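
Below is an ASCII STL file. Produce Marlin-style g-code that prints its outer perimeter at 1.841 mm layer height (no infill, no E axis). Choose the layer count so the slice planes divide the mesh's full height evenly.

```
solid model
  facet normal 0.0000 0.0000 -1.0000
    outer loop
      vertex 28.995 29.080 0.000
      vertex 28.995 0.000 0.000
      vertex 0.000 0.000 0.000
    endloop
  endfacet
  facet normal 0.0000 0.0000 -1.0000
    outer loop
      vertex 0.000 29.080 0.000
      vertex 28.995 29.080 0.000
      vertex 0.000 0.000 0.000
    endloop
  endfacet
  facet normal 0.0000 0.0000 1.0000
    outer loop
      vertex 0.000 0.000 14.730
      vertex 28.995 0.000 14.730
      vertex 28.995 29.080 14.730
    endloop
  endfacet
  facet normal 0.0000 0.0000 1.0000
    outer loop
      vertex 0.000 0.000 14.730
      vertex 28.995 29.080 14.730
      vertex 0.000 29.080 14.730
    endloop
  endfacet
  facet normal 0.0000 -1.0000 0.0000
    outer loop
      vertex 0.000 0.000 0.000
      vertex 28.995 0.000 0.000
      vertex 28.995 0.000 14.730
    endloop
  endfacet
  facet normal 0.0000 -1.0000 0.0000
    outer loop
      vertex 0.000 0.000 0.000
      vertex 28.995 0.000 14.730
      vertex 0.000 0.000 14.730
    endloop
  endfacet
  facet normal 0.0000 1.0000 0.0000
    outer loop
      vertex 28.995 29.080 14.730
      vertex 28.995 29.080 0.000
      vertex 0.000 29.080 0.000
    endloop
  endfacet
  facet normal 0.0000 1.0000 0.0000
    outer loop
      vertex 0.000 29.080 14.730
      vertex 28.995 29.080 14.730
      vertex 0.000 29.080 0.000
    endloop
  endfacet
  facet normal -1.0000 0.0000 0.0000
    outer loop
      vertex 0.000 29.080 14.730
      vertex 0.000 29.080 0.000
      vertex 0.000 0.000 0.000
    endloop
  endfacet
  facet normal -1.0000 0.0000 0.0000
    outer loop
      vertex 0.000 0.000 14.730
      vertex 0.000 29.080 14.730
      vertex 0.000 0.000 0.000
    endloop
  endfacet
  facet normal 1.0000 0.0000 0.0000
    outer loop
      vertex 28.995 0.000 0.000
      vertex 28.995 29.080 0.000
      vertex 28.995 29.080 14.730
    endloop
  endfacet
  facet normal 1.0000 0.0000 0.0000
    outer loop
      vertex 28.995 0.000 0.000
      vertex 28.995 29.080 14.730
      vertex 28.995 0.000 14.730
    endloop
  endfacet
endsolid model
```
; perimeter-only toolpath
G21 ; units = mm
G90 ; absolute positioning
G28 ; home
; layer 1
G0 Z1.841
G0 X0.000 Y0.000
G1 X28.995 Y0.000
G1 X28.995 Y29.080
G1 X0.000 Y29.080
G1 X0.000 Y0.000
; layer 2
G0 Z3.683
G0 X0.000 Y0.000
G1 X28.995 Y0.000
G1 X28.995 Y29.080
G1 X0.000 Y29.080
G1 X0.000 Y0.000
; layer 3
G0 Z5.524
G0 X0.000 Y0.000
G1 X28.995 Y0.000
G1 X28.995 Y29.080
G1 X0.000 Y29.080
G1 X0.000 Y0.000
; layer 4
G0 Z7.365
G0 X0.000 Y0.000
G1 X28.995 Y0.000
G1 X28.995 Y29.080
G1 X0.000 Y29.080
G1 X0.000 Y0.000
; layer 5
G0 Z9.206
G0 X0.000 Y0.000
G1 X28.995 Y0.000
G1 X28.995 Y29.080
G1 X0.000 Y29.080
G1 X0.000 Y0.000
; layer 6
G0 Z11.047
G0 X0.000 Y0.000
G1 X28.995 Y0.000
G1 X28.995 Y29.080
G1 X0.000 Y29.080
G1 X0.000 Y0.000
; layer 7
G0 Z12.889
G0 X0.000 Y0.000
G1 X28.995 Y0.000
G1 X28.995 Y29.080
G1 X0.000 Y29.080
G1 X0.000 Y0.000
; layer 8
G0 Z14.730
G0 X0.000 Y0.000
G1 X28.995 Y0.000
G1 X28.995 Y29.080
G1 X0.000 Y29.080
G1 X0.000 Y0.000
M2 ; end

The solid is a rectangular box, roughly 29 × 29.1 mm footprint and 14.7 mm tall. Slicing at Δz = 1.841 mm — 8 equal slices spanning the solid's height, so layer i sits at z = i·h/8 — gives 8 non-empty perimeters. Each is a 4-segment closed polygon; G0 lifts to the layer z and rapids to the start vertex, then G1 traces the edges.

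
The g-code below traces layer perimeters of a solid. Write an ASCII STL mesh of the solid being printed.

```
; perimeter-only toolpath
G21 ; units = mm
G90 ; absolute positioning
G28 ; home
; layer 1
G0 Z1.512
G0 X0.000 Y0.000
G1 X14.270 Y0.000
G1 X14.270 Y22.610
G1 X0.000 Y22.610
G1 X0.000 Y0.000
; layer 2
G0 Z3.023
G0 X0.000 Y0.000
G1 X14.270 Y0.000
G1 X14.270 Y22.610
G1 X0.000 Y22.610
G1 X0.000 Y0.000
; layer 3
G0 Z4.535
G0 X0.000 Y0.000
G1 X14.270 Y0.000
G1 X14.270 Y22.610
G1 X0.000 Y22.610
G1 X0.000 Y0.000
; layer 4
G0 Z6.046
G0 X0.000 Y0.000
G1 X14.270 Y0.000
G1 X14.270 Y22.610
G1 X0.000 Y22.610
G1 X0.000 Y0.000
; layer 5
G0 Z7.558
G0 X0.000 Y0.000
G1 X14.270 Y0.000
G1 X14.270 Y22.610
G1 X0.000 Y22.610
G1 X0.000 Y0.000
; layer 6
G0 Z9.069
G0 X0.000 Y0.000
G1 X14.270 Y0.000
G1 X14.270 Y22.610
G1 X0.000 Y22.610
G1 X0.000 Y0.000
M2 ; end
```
solid part
  facet normal 0.0000 0.0000 -1.0000
    outer loop
      vertex 14.270 22.610 0.000
      vertex 14.270 0.000 0.000
      vertex 0.000 0.000 0.000
    endloop
  endfacet
  facet normal 0.0000 0.0000 -1.0000
    outer loop
      vertex 0.000 22.610 0.000
      vertex 14.270 22.610 0.000
      vertex 0.000 0.000 0.000
    endloop
  endfacet
  facet normal 0.0000 0.0000 1.0000
    outer loop
      vertex 0.000 0.000 9.069
      vertex 14.270 0.000 9.069
      vertex 14.270 22.610 9.069
    endloop
  endfacet
  facet normal 0.0000 0.0000 1.0000
    outer loop
      vertex 0.000 0.000 9.069
      vertex 14.270 22.610 9.069
      vertex 0.000 22.610 9.069
    endloop
  endfacet
  facet normal 0.0000 -1.0000 0.0000
    outer loop
      vertex 0.000 0.000 0.000
      vertex 14.270 0.000 0.000
      vertex 14.270 0.000 9.069
    endloop
  endfacet
  facet normal 0.0000 -1.0000 0.0000
    outer loop
      vertex 0.000 0.000 0.000
      vertex 14.270 0.000 9.069
      vertex 0.000 0.000 9.069
    endloop
  endfacet
  facet normal 0.0000 1.0000 0.0000
    outer loop
      vertex 14.270 22.610 9.069
      vertex 14.270 22.610 0.000
      vertex 0.000 22.610 0.000
    endloop
  endfacet
  facet normal 0.0000 1.0000 0.0000
    outer loop
      vertex 0.000 22.610 9.069
      vertex 14.270 22.610 9.069
      vertex 0.000 22.610 0.000
    endloop
  endfacet
  facet normal -1.0000 0.0000 0.0000
    outer loop
      vertex 0.000 22.610 9.069
      vertex 0.000 22.610 0.000
      vertex 0.000 0.000 0.000
    endloop
  endfacet
  facet normal -1.0000 0.0000 0.0000
    outer loop
      vertex 0.000 0.000 9.069
      vertex 0.000 22.610 9.069
      vertex 0.000 0.000 0.000
    endloop
  endfacet
  facet normal 1.0000 0.0000 0.0000
    outer loop
      vertex 14.270 0.000 0.000
      vertex 14.270 22.610 0.000
      vertex 14.270 22.610 9.069
    endloop
  endfacet
  facet normal 1.0000 0.0000 0.0000
    outer loop
      vertex 14.270 0.000 0.000
      vertex 14.270 22.610 9.069
      vertex 14.270 0.000 9.069
    endloop
  endfacet
endsolid part

The G0 Z moves step by Δz≈1.512 mm. Every layer's G1 loop is the same polygon, so the solid is a straight extrusion of it from z=0 to z≈9.07. Closing with flat bottom and top caps and triangulating gives 12 facets — a rectangular box, roughly 14.3 × 22.6 mm footprint and 9.07 mm tall.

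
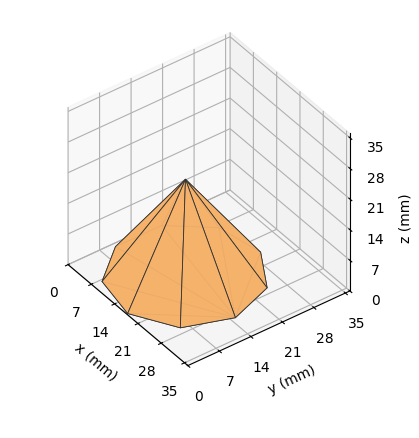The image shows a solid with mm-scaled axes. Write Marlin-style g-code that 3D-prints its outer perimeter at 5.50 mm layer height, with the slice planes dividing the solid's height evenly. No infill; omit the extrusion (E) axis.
Reading the render: the shape is a regular 9-sided pyramid, base circumscribed radius ≈ 15 mm, apex at z ≈ 22 mm (dimensions read to the nearest mm from the axis ticks). For the g-code, the solid's height is divided into equal slices at the stated Δz and each level perimeter traced with G1 moves after a G0 lift.

; perimeter-only toolpath
G21 ; units = mm
G90 ; absolute positioning
G28 ; home
; layer 1
G0 Z5.50
G0 X26.25 Y15.00
G1 X23.62 Y22.23
G1 X16.95 Y26.08
G1 X9.38 Y24.74
G1 X4.42 Y18.85
G1 X4.42 Y11.15
G1 X9.38 Y5.26
G1 X16.95 Y3.92
G1 X23.62 Y7.77
G1 X26.25 Y15.00
; layer 2
G0 Z11.00
G0 X22.50 Y15.00
G1 X20.74 Y19.82
G1 X16.30 Y22.38
G1 X11.25 Y21.49
G1 X7.95 Y17.56
G1 X7.95 Y12.43
G1 X11.25 Y8.50
G1 X16.30 Y7.62
G1 X20.74 Y10.18
G1 X22.50 Y15.00
; layer 3
G0 Z16.50
G0 X18.75 Y15.00
G1 X17.87 Y17.41
G1 X15.65 Y18.69
G1 X13.12 Y18.25
G1 X11.47 Y16.28
G1 X11.47 Y13.72
G1 X13.12 Y11.75
G1 X15.65 Y11.31
G1 X17.87 Y12.59
G1 X18.75 Y15.00
M2 ; end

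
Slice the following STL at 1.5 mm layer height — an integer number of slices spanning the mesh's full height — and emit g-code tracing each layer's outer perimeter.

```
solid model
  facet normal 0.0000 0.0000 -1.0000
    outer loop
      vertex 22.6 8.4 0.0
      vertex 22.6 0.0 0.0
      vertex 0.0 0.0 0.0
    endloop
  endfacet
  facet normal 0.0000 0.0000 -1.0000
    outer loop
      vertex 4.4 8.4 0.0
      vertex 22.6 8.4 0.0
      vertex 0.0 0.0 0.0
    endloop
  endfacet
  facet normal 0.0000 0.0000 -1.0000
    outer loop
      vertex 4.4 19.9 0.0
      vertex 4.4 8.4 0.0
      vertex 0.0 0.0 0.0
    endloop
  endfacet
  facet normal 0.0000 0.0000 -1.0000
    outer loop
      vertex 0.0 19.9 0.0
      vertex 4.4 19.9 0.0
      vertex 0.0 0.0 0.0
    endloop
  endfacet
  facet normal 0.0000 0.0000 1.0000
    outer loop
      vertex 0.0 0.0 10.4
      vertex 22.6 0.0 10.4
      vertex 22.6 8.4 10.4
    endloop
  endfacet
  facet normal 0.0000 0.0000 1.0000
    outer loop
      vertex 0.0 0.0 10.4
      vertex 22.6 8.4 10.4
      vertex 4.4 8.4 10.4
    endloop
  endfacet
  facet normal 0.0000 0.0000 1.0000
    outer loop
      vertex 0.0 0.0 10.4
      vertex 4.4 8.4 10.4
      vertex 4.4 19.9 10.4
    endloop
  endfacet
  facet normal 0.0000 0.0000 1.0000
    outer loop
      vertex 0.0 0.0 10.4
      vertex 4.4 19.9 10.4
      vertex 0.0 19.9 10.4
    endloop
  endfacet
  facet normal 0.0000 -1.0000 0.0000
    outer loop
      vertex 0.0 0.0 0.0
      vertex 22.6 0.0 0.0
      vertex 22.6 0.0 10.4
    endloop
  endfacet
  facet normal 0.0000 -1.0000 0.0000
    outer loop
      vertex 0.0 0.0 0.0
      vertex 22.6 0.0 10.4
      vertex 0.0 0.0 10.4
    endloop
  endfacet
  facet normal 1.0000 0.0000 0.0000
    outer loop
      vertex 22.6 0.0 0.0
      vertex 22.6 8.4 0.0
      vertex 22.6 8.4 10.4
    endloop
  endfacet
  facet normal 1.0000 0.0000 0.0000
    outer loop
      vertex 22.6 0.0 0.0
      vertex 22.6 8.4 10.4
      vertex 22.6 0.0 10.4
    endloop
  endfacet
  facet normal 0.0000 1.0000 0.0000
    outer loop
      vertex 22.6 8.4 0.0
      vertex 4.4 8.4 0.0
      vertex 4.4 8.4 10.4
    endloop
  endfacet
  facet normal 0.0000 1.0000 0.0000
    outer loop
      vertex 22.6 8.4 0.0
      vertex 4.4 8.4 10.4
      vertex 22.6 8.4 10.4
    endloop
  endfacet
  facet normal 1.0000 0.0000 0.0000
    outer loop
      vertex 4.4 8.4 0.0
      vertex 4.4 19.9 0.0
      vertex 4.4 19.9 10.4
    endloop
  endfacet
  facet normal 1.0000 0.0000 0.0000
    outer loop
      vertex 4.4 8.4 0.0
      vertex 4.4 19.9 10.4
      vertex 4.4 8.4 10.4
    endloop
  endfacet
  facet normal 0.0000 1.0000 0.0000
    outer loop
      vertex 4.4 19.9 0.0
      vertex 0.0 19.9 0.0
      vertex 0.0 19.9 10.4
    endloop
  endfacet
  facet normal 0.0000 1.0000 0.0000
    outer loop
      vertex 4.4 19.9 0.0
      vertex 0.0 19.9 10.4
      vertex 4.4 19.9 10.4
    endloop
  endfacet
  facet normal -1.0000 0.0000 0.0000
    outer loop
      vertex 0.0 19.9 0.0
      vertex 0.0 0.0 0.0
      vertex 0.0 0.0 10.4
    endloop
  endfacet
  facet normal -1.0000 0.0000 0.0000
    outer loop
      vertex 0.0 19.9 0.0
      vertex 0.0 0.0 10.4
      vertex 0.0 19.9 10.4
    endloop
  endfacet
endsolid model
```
; perimeter-only toolpath
G21 ; units = mm
G90 ; absolute positioning
G28 ; home
; layer 1
G0 Z1.5
G0 X0.0 Y0.0
G1 X22.6 Y0.0
G1 X22.6 Y8.4
G1 X4.4 Y8.4
G1 X4.4 Y19.9
G1 X0.0 Y19.9
G1 X0.0 Y0.0
; layer 2
G0 Z3.0
G0 X0.0 Y0.0
G1 X22.6 Y0.0
G1 X22.6 Y8.4
G1 X4.4 Y8.4
G1 X4.4 Y19.9
G1 X0.0 Y19.9
G1 X0.0 Y0.0
; layer 3
G0 Z4.5
G0 X0.0 Y0.0
G1 X22.6 Y0.0
G1 X22.6 Y8.4
G1 X4.4 Y8.4
G1 X4.4 Y19.9
G1 X0.0 Y19.9
G1 X0.0 Y0.0
; layer 4
G0 Z5.9
G0 X0.0 Y0.0
G1 X22.6 Y0.0
G1 X22.6 Y8.4
G1 X4.4 Y8.4
G1 X4.4 Y19.9
G1 X0.0 Y19.9
G1 X0.0 Y0.0
; layer 5
G0 Z7.4
G0 X0.0 Y0.0
G1 X22.6 Y0.0
G1 X22.6 Y8.4
G1 X4.4 Y8.4
G1 X4.4 Y19.9
G1 X0.0 Y19.9
G1 X0.0 Y0.0
; layer 6
G0 Z8.9
G0 X0.0 Y0.0
G1 X22.6 Y0.0
G1 X22.6 Y8.4
G1 X4.4 Y8.4
G1 X4.4 Y19.9
G1 X0.0 Y19.9
G1 X0.0 Y0.0
; layer 7
G0 Z10.4
G0 X0.0 Y0.0
G1 X22.6 Y0.0
G1 X22.6 Y8.4
G1 X4.4 Y8.4
G1 X4.4 Y19.9
G1 X0.0 Y19.9
G1 X0.0 Y0.0
M2 ; end

The solid is an L-shaped prism: outer 22.6 × 19.9 mm, arm thicknesses ≈ 8.4 mm (horizontal) and 4.4 mm (vertical), extruded 10.4 mm in z. Slicing at Δz = 1.5 mm — 7 equal slices spanning the solid's height, so layer i sits at z = i·h/7 — gives 7 non-empty perimeters. Each is a 6-segment closed polygon; G0 lifts to the layer z and rapids to the start vertex, then G1 traces the edges.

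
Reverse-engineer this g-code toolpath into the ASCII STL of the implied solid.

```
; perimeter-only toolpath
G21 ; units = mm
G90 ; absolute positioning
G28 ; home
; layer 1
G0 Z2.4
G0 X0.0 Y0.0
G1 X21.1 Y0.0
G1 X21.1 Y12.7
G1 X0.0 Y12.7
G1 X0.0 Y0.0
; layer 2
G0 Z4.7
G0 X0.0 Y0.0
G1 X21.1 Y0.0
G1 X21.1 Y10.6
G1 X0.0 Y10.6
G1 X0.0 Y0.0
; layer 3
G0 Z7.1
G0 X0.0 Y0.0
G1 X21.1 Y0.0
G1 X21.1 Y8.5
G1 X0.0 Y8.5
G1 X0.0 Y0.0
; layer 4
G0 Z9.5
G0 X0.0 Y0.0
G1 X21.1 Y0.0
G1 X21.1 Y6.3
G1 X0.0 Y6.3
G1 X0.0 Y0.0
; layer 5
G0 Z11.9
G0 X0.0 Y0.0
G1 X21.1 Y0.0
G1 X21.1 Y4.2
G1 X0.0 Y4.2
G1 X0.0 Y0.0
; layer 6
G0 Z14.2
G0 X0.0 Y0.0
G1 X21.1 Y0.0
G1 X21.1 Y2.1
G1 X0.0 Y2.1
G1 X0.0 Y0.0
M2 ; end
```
solid part
  facet normal 0.0000 0.0000 -1.0000
    outer loop
      vertex 21.1 14.8 0.0
      vertex 21.1 0.0 0.0
      vertex 0.0 0.0 0.0
    endloop
  endfacet
  facet normal 0.0000 0.0000 -1.0000
    outer loop
      vertex 0.0 14.8 0.0
      vertex 21.1 14.8 0.0
      vertex 0.0 0.0 0.0
    endloop
  endfacet
  facet normal 0.0000 -1.0000 0.0000
    outer loop
      vertex 0.0 0.0 0.0
      vertex 21.1 0.0 0.0
      vertex 21.1 0.0 16.6
    endloop
  endfacet
  facet normal 0.0000 -1.0000 0.0000
    outer loop
      vertex 0.0 0.0 0.0
      vertex 21.1 0.0 16.6
      vertex 0.0 0.0 16.6
    endloop
  endfacet
  facet normal 0.0000 0.7464 0.6655
    outer loop
      vertex 0.0 0.0 16.6
      vertex 21.1 0.0 16.6
      vertex 21.1 14.8 0.0
    endloop
  endfacet
  facet normal 0.0000 0.7464 0.6655
    outer loop
      vertex 0.0 0.0 16.6
      vertex 21.1 14.8 0.0
      vertex 0.0 14.8 0.0
    endloop
  endfacet
  facet normal -1.0000 0.0000 0.0000
    outer loop
      vertex 0.0 0.0 16.6
      vertex 0.0 14.8 0.0
      vertex 0.0 0.0 0.0
    endloop
  endfacet
  facet normal 1.0000 0.0000 0.0000
    outer loop
      vertex 21.1 0.0 0.0
      vertex 21.1 14.8 0.0
      vertex 21.1 0.0 16.6
    endloop
  endfacet
endsolid part

The G0 Z moves step by Δz≈2.4 mm. The G1 loops shrink linearly with z, so the solid tapers from its base footprint up to z≈16.6. Closing with a flat bottom cap and the tapered top and triangulating gives 8 facets — a wedge (ramp): 21.1 × 14.8 mm base, rising to 16.6 mm along the y=0 edge and sloping linearly to z=0 at y=14.8.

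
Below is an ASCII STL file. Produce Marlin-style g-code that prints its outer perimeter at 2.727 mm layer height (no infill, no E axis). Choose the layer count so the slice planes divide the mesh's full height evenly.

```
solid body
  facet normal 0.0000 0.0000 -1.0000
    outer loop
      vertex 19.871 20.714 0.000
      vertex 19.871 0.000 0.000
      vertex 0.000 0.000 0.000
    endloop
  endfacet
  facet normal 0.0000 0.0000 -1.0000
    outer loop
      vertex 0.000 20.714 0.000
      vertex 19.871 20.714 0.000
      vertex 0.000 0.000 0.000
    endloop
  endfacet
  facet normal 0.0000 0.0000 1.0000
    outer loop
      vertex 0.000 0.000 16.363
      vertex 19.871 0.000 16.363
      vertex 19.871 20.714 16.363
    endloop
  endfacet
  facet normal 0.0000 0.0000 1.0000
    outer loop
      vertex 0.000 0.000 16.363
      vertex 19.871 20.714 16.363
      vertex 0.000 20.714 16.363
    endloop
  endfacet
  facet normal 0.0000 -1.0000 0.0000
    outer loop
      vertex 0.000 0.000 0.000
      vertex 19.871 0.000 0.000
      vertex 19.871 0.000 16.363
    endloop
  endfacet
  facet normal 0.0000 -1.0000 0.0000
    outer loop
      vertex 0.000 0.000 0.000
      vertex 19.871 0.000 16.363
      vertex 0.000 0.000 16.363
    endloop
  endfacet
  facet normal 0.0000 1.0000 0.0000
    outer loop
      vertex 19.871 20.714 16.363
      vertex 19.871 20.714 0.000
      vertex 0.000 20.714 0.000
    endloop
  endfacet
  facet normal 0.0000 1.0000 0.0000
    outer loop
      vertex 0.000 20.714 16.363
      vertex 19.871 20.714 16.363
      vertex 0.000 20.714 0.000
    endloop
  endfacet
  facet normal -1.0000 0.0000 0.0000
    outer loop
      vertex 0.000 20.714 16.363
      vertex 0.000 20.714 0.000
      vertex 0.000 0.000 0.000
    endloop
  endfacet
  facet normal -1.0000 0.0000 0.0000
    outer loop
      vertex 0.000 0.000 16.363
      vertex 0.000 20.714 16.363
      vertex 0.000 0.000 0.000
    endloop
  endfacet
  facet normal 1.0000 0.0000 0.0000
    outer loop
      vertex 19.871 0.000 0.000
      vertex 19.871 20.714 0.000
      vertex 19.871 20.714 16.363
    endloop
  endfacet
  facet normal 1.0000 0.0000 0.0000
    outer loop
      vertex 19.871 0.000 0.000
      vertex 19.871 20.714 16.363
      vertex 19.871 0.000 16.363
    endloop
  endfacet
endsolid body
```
; perimeter-only toolpath
G21 ; units = mm
G90 ; absolute positioning
G28 ; home
; layer 1
G0 Z2.727
G0 X0.000 Y0.000
G1 X19.871 Y0.000
G1 X19.871 Y20.714
G1 X0.000 Y20.714
G1 X0.000 Y0.000
; layer 2
G0 Z5.454
G0 X0.000 Y0.000
G1 X19.871 Y0.000
G1 X19.871 Y20.714
G1 X0.000 Y20.714
G1 X0.000 Y0.000
; layer 3
G0 Z8.181
G0 X0.000 Y0.000
G1 X19.871 Y0.000
G1 X19.871 Y20.714
G1 X0.000 Y20.714
G1 X0.000 Y0.000
; layer 4
G0 Z10.909
G0 X0.000 Y0.000
G1 X19.871 Y0.000
G1 X19.871 Y20.714
G1 X0.000 Y20.714
G1 X0.000 Y0.000
; layer 5
G0 Z13.636
G0 X0.000 Y0.000
G1 X19.871 Y0.000
G1 X19.871 Y20.714
G1 X0.000 Y20.714
G1 X0.000 Y0.000
; layer 6
G0 Z16.363
G0 X0.000 Y0.000
G1 X19.871 Y0.000
G1 X19.871 Y20.714
G1 X0.000 Y20.714
G1 X0.000 Y0.000
M2 ; end

The solid is a rectangular box, roughly 19.9 × 20.7 mm footprint and 16.4 mm tall. Slicing at Δz = 2.727 mm — 6 equal slices spanning the solid's height, so layer i sits at z = i·h/6 — gives 6 non-empty perimeters. Each is a 4-segment closed polygon; G0 lifts to the layer z and rapids to the start vertex, then G1 traces the edges.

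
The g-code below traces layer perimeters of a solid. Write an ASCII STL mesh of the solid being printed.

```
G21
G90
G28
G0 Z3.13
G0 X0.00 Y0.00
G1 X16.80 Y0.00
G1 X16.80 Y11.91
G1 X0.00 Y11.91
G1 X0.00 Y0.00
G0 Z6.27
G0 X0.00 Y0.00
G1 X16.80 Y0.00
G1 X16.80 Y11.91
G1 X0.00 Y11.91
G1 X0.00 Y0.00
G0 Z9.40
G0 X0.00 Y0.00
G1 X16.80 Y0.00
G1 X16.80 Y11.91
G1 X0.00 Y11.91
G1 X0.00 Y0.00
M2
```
solid part
  facet normal 0.0000 0.0000 -1.0000
    outer loop
      vertex 16.80 11.91 0.00
      vertex 16.80 0.00 0.00
      vertex 0.00 0.00 0.00
    endloop
  endfacet
  facet normal 0.0000 0.0000 -1.0000
    outer loop
      vertex 0.00 11.91 0.00
      vertex 16.80 11.91 0.00
      vertex 0.00 0.00 0.00
    endloop
  endfacet
  facet normal 0.0000 0.0000 1.0000
    outer loop
      vertex 0.00 0.00 9.40
      vertex 16.80 0.00 9.40
      vertex 16.80 11.91 9.40
    endloop
  endfacet
  facet normal 0.0000 0.0000 1.0000
    outer loop
      vertex 0.00 0.00 9.40
      vertex 16.80 11.91 9.40
      vertex 0.00 11.91 9.40
    endloop
  endfacet
  facet normal 0.0000 -1.0000 0.0000
    outer loop
      vertex 0.00 0.00 0.00
      vertex 16.80 0.00 0.00
      vertex 16.80 0.00 9.40
    endloop
  endfacet
  facet normal 0.0000 -1.0000 0.0000
    outer loop
      vertex 0.00 0.00 0.00
      vertex 16.80 0.00 9.40
      vertex 0.00 0.00 9.40
    endloop
  endfacet
  facet normal 0.0000 1.0000 0.0000
    outer loop
      vertex 16.80 11.91 9.40
      vertex 16.80 11.91 0.00
      vertex 0.00 11.91 0.00
    endloop
  endfacet
  facet normal 0.0000 1.0000 0.0000
    outer loop
      vertex 0.00 11.91 9.40
      vertex 16.80 11.91 9.40
      vertex 0.00 11.91 0.00
    endloop
  endfacet
  facet normal -1.0000 0.0000 0.0000
    outer loop
      vertex 0.00 11.91 9.40
      vertex 0.00 11.91 0.00
      vertex 0.00 0.00 0.00
    endloop
  endfacet
  facet normal -1.0000 0.0000 0.0000
    outer loop
      vertex 0.00 0.00 9.40
      vertex 0.00 11.91 9.40
      vertex 0.00 0.00 0.00
    endloop
  endfacet
  facet normal 1.0000 0.0000 0.0000
    outer loop
      vertex 16.80 0.00 0.00
      vertex 16.80 11.91 0.00
      vertex 16.80 11.91 9.40
    endloop
  endfacet
  facet normal 1.0000 0.0000 0.0000
    outer loop
      vertex 16.80 0.00 0.00
      vertex 16.80 11.91 9.40
      vertex 16.80 0.00 9.40
    endloop
  endfacet
endsolid part

The G0 Z moves step by Δz≈3.13 mm. Every layer's G1 loop is the same polygon, so the solid is a straight extrusion of it from z=0 to z≈9.4. Closing with flat bottom and top caps and triangulating gives 12 facets — a rectangular box, roughly 16.8 × 11.9 mm footprint and 9.4 mm tall.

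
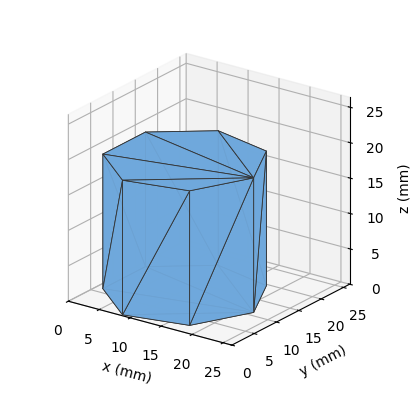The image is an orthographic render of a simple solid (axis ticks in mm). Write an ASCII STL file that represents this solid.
Reading the render: the shape is a regular 7-sided prism (a cylinder approximated with 7 flat sides), circumscribed radius ≈ 11 mm, height ≈ 19 mm (dimensions read to the nearest mm from the axis ticks). For the STL, each face is triangulated and given an outward normal.

solid part
  facet normal 0.0000 0.0000 -1.0000
    outer loop
      vertex 8.55 21.72 0.00
      vertex 17.86 19.60 0.00
      vertex 22.00 11.00 0.00
    endloop
  endfacet
  facet normal 0.0000 0.0000 -1.0000
    outer loop
      vertex 1.09 15.77 0.00
      vertex 8.55 21.72 0.00
      vertex 22.00 11.00 0.00
    endloop
  endfacet
  facet normal 0.0000 0.0000 -1.0000
    outer loop
      vertex 1.09 6.23 0.00
      vertex 1.09 15.77 0.00
      vertex 22.00 11.00 0.00
    endloop
  endfacet
  facet normal 0.0000 0.0000 -1.0000
    outer loop
      vertex 8.55 0.28 0.00
      vertex 1.09 6.23 0.00
      vertex 22.00 11.00 0.00
    endloop
  endfacet
  facet normal 0.0000 0.0000 -1.0000
    outer loop
      vertex 17.86 2.40 0.00
      vertex 8.55 0.28 0.00
      vertex 22.00 11.00 0.00
    endloop
  endfacet
  facet normal 0.0000 0.0000 1.0000
    outer loop
      vertex 22.00 11.00 19.00
      vertex 17.86 19.60 19.00
      vertex 8.55 21.72 19.00
    endloop
  endfacet
  facet normal 0.0000 0.0000 1.0000
    outer loop
      vertex 22.00 11.00 19.00
      vertex 8.55 21.72 19.00
      vertex 1.09 15.77 19.00
    endloop
  endfacet
  facet normal 0.0000 0.0000 1.0000
    outer loop
      vertex 22.00 11.00 19.00
      vertex 1.09 15.77 19.00
      vertex 1.09 6.23 19.00
    endloop
  endfacet
  facet normal 0.0000 0.0000 1.0000
    outer loop
      vertex 22.00 11.00 19.00
      vertex 1.09 6.23 19.00
      vertex 8.55 0.28 19.00
    endloop
  endfacet
  facet normal 0.0000 0.0000 1.0000
    outer loop
      vertex 22.00 11.00 19.00
      vertex 8.55 0.28 19.00
      vertex 17.86 2.40 19.00
    endloop
  endfacet
  facet normal 0.9010 0.4338 0.0000
    outer loop
      vertex 22.00 11.00 0.00
      vertex 17.86 19.60 0.00
      vertex 17.86 19.60 19.00
    endloop
  endfacet
  facet normal 0.9010 0.4338 0.0000
    outer loop
      vertex 22.00 11.00 0.00
      vertex 17.86 19.60 19.00
      vertex 22.00 11.00 19.00
    endloop
  endfacet
  facet normal 0.2220 0.9750 0.0000
    outer loop
      vertex 17.86 19.60 0.00
      vertex 8.55 21.72 0.00
      vertex 8.55 21.72 19.00
    endloop
  endfacet
  facet normal 0.2220 0.9750 0.0000
    outer loop
      vertex 17.86 19.60 0.00
      vertex 8.55 21.72 19.00
      vertex 17.86 19.60 19.00
    endloop
  endfacet
  facet normal -0.6235 0.7818 0.0000
    outer loop
      vertex 8.55 21.72 0.00
      vertex 1.09 15.77 0.00
      vertex 1.09 15.77 19.00
    endloop
  endfacet
  facet normal -0.6235 0.7818 0.0000
    outer loop
      vertex 8.55 21.72 0.00
      vertex 1.09 15.77 19.00
      vertex 8.55 21.72 19.00
    endloop
  endfacet
  facet normal -1.0000 0.0000 0.0000
    outer loop
      vertex 1.09 15.77 0.00
      vertex 1.09 6.23 0.00
      vertex 1.09 6.23 19.00
    endloop
  endfacet
  facet normal -1.0000 0.0000 0.0000
    outer loop
      vertex 1.09 15.77 0.00
      vertex 1.09 6.23 19.00
      vertex 1.09 15.77 19.00
    endloop
  endfacet
  facet normal -0.6235 -0.7818 0.0000
    outer loop
      vertex 1.09 6.23 0.00
      vertex 8.55 0.28 0.00
      vertex 8.55 0.28 19.00
    endloop
  endfacet
  facet normal -0.6235 -0.7818 0.0000
    outer loop
      vertex 1.09 6.23 0.00
      vertex 8.55 0.28 19.00
      vertex 1.09 6.23 19.00
    endloop
  endfacet
  facet normal 0.2220 -0.9750 0.0000
    outer loop
      vertex 8.55 0.28 0.00
      vertex 17.86 2.40 0.00
      vertex 17.86 2.40 19.00
    endloop
  endfacet
  facet normal 0.2220 -0.9750 0.0000
    outer loop
      vertex 8.55 0.28 0.00
      vertex 17.86 2.40 19.00
      vertex 8.55 0.28 19.00
    endloop
  endfacet
  facet normal 0.9010 -0.4338 0.0000
    outer loop
      vertex 17.86 2.40 0.00
      vertex 22.00 11.00 0.00
      vertex 22.00 11.00 19.00
    endloop
  endfacet
  facet normal 0.9010 -0.4338 0.0000
    outer loop
      vertex 17.86 2.40 0.00
      vertex 22.00 11.00 19.00
      vertex 17.86 2.40 19.00
    endloop
  endfacet
endsolid part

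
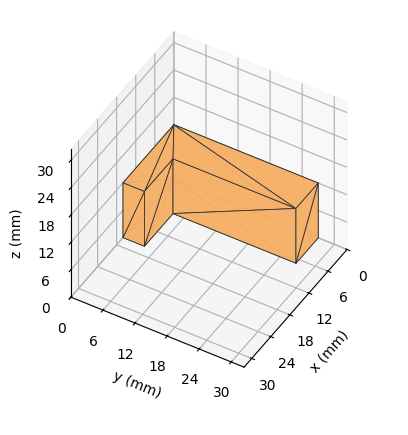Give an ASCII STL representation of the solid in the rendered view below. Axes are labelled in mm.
Reading the render: the shape is an L-shaped prism: outer 16 × 27 mm, arm thicknesses ≈ 4 mm (horizontal) and 7 mm (vertical), extruded 12 mm in z (dimensions read to the nearest mm from the axis ticks). For the STL, each face is triangulated and given an outward normal.

solid part
  facet normal 0.0000 0.0000 -1.0000
    outer loop
      vertex 16.00 4.00 0.00
      vertex 16.00 0.00 0.00
      vertex 0.00 0.00 0.00
    endloop
  endfacet
  facet normal 0.0000 0.0000 -1.0000
    outer loop
      vertex 7.00 4.00 0.00
      vertex 16.00 4.00 0.00
      vertex 0.00 0.00 0.00
    endloop
  endfacet
  facet normal 0.0000 0.0000 -1.0000
    outer loop
      vertex 7.00 27.00 0.00
      vertex 7.00 4.00 0.00
      vertex 0.00 0.00 0.00
    endloop
  endfacet
  facet normal 0.0000 0.0000 -1.0000
    outer loop
      vertex 0.00 27.00 0.00
      vertex 7.00 27.00 0.00
      vertex 0.00 0.00 0.00
    endloop
  endfacet
  facet normal 0.0000 0.0000 1.0000
    outer loop
      vertex 0.00 0.00 12.00
      vertex 16.00 0.00 12.00
      vertex 16.00 4.00 12.00
    endloop
  endfacet
  facet normal 0.0000 0.0000 1.0000
    outer loop
      vertex 0.00 0.00 12.00
      vertex 16.00 4.00 12.00
      vertex 7.00 4.00 12.00
    endloop
  endfacet
  facet normal 0.0000 0.0000 1.0000
    outer loop
      vertex 0.00 0.00 12.00
      vertex 7.00 4.00 12.00
      vertex 7.00 27.00 12.00
    endloop
  endfacet
  facet normal 0.0000 0.0000 1.0000
    outer loop
      vertex 0.00 0.00 12.00
      vertex 7.00 27.00 12.00
      vertex 0.00 27.00 12.00
    endloop
  endfacet
  facet normal 0.0000 -1.0000 0.0000
    outer loop
      vertex 0.00 0.00 0.00
      vertex 16.00 0.00 0.00
      vertex 16.00 0.00 12.00
    endloop
  endfacet
  facet normal 0.0000 -1.0000 0.0000
    outer loop
      vertex 0.00 0.00 0.00
      vertex 16.00 0.00 12.00
      vertex 0.00 0.00 12.00
    endloop
  endfacet
  facet normal 1.0000 0.0000 0.0000
    outer loop
      vertex 16.00 0.00 0.00
      vertex 16.00 4.00 0.00
      vertex 16.00 4.00 12.00
    endloop
  endfacet
  facet normal 1.0000 0.0000 0.0000
    outer loop
      vertex 16.00 0.00 0.00
      vertex 16.00 4.00 12.00
      vertex 16.00 0.00 12.00
    endloop
  endfacet
  facet normal 0.0000 1.0000 0.0000
    outer loop
      vertex 16.00 4.00 0.00
      vertex 7.00 4.00 0.00
      vertex 7.00 4.00 12.00
    endloop
  endfacet
  facet normal 0.0000 1.0000 0.0000
    outer loop
      vertex 16.00 4.00 0.00
      vertex 7.00 4.00 12.00
      vertex 16.00 4.00 12.00
    endloop
  endfacet
  facet normal 1.0000 0.0000 0.0000
    outer loop
      vertex 7.00 4.00 0.00
      vertex 7.00 27.00 0.00
      vertex 7.00 27.00 12.00
    endloop
  endfacet
  facet normal 1.0000 0.0000 0.0000
    outer loop
      vertex 7.00 4.00 0.00
      vertex 7.00 27.00 12.00
      vertex 7.00 4.00 12.00
    endloop
  endfacet
  facet normal 0.0000 1.0000 0.0000
    outer loop
      vertex 7.00 27.00 0.00
      vertex 0.00 27.00 0.00
      vertex 0.00 27.00 12.00
    endloop
  endfacet
  facet normal 0.0000 1.0000 0.0000
    outer loop
      vertex 7.00 27.00 0.00
      vertex 0.00 27.00 12.00
      vertex 7.00 27.00 12.00
    endloop
  endfacet
  facet normal -1.0000 0.0000 0.0000
    outer loop
      vertex 0.00 27.00 0.00
      vertex 0.00 0.00 0.00
      vertex 0.00 0.00 12.00
    endloop
  endfacet
  facet normal -1.0000 0.0000 0.0000
    outer loop
      vertex 0.00 27.00 0.00
      vertex 0.00 0.00 12.00
      vertex 0.00 27.00 12.00
    endloop
  endfacet
endsolid part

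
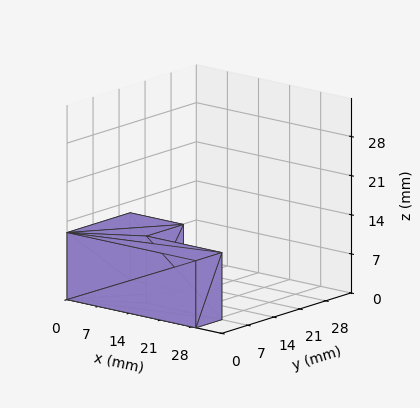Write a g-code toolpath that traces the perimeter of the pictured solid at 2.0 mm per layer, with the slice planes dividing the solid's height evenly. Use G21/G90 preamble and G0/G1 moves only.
Reading the render: the shape is an L-shaped prism: outer 29 × 17 mm, arm thicknesses ≈ 7 mm (horizontal) and 12 mm (vertical), extruded 12 mm in z (dimensions read to the nearest mm from the axis ticks). For the g-code, the solid's height is divided into equal slices at the stated Δz and each level perimeter traced with G1 moves after a G0 lift.

; perimeter-only toolpath
G21 ; units = mm
G90 ; absolute positioning
G28 ; home
; layer 1
G0 Z2.0
G0 X0.0 Y0.0
G1 X29.0 Y0.0
G1 X29.0 Y7.0
G1 X12.0 Y7.0
G1 X12.0 Y17.0
G1 X0.0 Y17.0
G1 X0.0 Y0.0
; layer 2
G0 Z4.0
G0 X0.0 Y0.0
G1 X29.0 Y0.0
G1 X29.0 Y7.0
G1 X12.0 Y7.0
G1 X12.0 Y17.0
G1 X0.0 Y17.0
G1 X0.0 Y0.0
; layer 3
G0 Z6.0
G0 X0.0 Y0.0
G1 X29.0 Y0.0
G1 X29.0 Y7.0
G1 X12.0 Y7.0
G1 X12.0 Y17.0
G1 X0.0 Y17.0
G1 X0.0 Y0.0
; layer 4
G0 Z8.0
G0 X0.0 Y0.0
G1 X29.0 Y0.0
G1 X29.0 Y7.0
G1 X12.0 Y7.0
G1 X12.0 Y17.0
G1 X0.0 Y17.0
G1 X0.0 Y0.0
; layer 5
G0 Z10.0
G0 X0.0 Y0.0
G1 X29.0 Y0.0
G1 X29.0 Y7.0
G1 X12.0 Y7.0
G1 X12.0 Y17.0
G1 X0.0 Y17.0
G1 X0.0 Y0.0
; layer 6
G0 Z12.0
G0 X0.0 Y0.0
G1 X29.0 Y0.0
G1 X29.0 Y7.0
G1 X12.0 Y7.0
G1 X12.0 Y17.0
G1 X0.0 Y17.0
G1 X0.0 Y0.0
M2 ; end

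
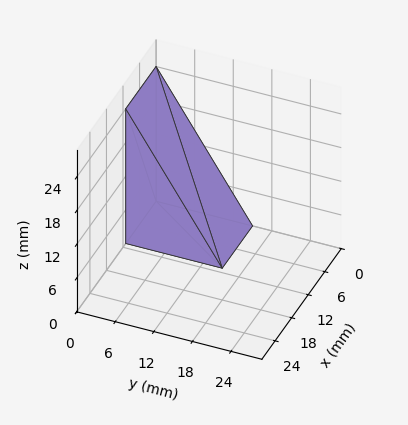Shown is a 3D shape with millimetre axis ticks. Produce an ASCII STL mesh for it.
Reading the render: the shape is a wedge (ramp): 11 × 15 mm base, rising to 24 mm along the y=0 edge and sloping linearly to z=0 at y=15 (dimensions read to the nearest mm from the axis ticks). For the STL, each face is triangulated and given an outward normal.

solid part
  facet normal 0.0000 0.0000 -1.0000
    outer loop
      vertex 11.0 15.0 0.0
      vertex 11.0 0.0 0.0
      vertex 0.0 0.0 0.0
    endloop
  endfacet
  facet normal 0.0000 0.0000 -1.0000
    outer loop
      vertex 0.0 15.0 0.0
      vertex 11.0 15.0 0.0
      vertex 0.0 0.0 0.0
    endloop
  endfacet
  facet normal 0.0000 -1.0000 0.0000
    outer loop
      vertex 0.0 0.0 0.0
      vertex 11.0 0.0 0.0
      vertex 11.0 0.0 24.0
    endloop
  endfacet
  facet normal 0.0000 -1.0000 0.0000
    outer loop
      vertex 0.0 0.0 0.0
      vertex 11.0 0.0 24.0
      vertex 0.0 0.0 24.0
    endloop
  endfacet
  facet normal 0.0000 0.8480 0.5300
    outer loop
      vertex 0.0 0.0 24.0
      vertex 11.0 0.0 24.0
      vertex 11.0 15.0 0.0
    endloop
  endfacet
  facet normal 0.0000 0.8480 0.5300
    outer loop
      vertex 0.0 0.0 24.0
      vertex 11.0 15.0 0.0
      vertex 0.0 15.0 0.0
    endloop
  endfacet
  facet normal -1.0000 0.0000 0.0000
    outer loop
      vertex 0.0 0.0 24.0
      vertex 0.0 15.0 0.0
      vertex 0.0 0.0 0.0
    endloop
  endfacet
  facet normal 1.0000 0.0000 0.0000
    outer loop
      vertex 11.0 0.0 0.0
      vertex 11.0 15.0 0.0
      vertex 11.0 0.0 24.0
    endloop
  endfacet
endsolid part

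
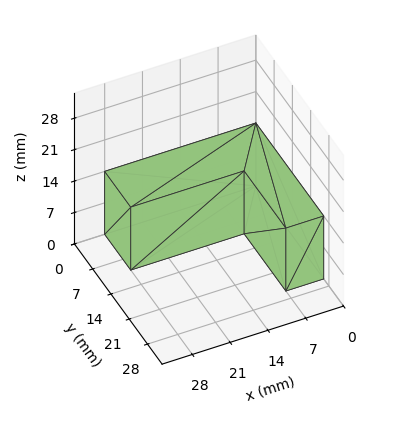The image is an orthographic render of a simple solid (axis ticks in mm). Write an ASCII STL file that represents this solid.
Reading the render: the shape is an L-shaped prism: outer 28 × 26 mm, arm thicknesses ≈ 10 mm (horizontal) and 7 mm (vertical), extruded 14 mm in z (dimensions read to the nearest mm from the axis ticks). For the STL, each face is triangulated and given an outward normal.

solid part
  facet normal 0.0000 0.0000 -1.0000
    outer loop
      vertex 28.00 10.00 0.00
      vertex 28.00 0.00 0.00
      vertex 0.00 0.00 0.00
    endloop
  endfacet
  facet normal 0.0000 0.0000 -1.0000
    outer loop
      vertex 7.00 10.00 0.00
      vertex 28.00 10.00 0.00
      vertex 0.00 0.00 0.00
    endloop
  endfacet
  facet normal 0.0000 0.0000 -1.0000
    outer loop
      vertex 7.00 26.00 0.00
      vertex 7.00 10.00 0.00
      vertex 0.00 0.00 0.00
    endloop
  endfacet
  facet normal 0.0000 0.0000 -1.0000
    outer loop
      vertex 0.00 26.00 0.00
      vertex 7.00 26.00 0.00
      vertex 0.00 0.00 0.00
    endloop
  endfacet
  facet normal 0.0000 0.0000 1.0000
    outer loop
      vertex 0.00 0.00 14.00
      vertex 28.00 0.00 14.00
      vertex 28.00 10.00 14.00
    endloop
  endfacet
  facet normal 0.0000 0.0000 1.0000
    outer loop
      vertex 0.00 0.00 14.00
      vertex 28.00 10.00 14.00
      vertex 7.00 10.00 14.00
    endloop
  endfacet
  facet normal 0.0000 0.0000 1.0000
    outer loop
      vertex 0.00 0.00 14.00
      vertex 7.00 10.00 14.00
      vertex 7.00 26.00 14.00
    endloop
  endfacet
  facet normal 0.0000 0.0000 1.0000
    outer loop
      vertex 0.00 0.00 14.00
      vertex 7.00 26.00 14.00
      vertex 0.00 26.00 14.00
    endloop
  endfacet
  facet normal 0.0000 -1.0000 0.0000
    outer loop
      vertex 0.00 0.00 0.00
      vertex 28.00 0.00 0.00
      vertex 28.00 0.00 14.00
    endloop
  endfacet
  facet normal 0.0000 -1.0000 0.0000
    outer loop
      vertex 0.00 0.00 0.00
      vertex 28.00 0.00 14.00
      vertex 0.00 0.00 14.00
    endloop
  endfacet
  facet normal 1.0000 0.0000 0.0000
    outer loop
      vertex 28.00 0.00 0.00
      vertex 28.00 10.00 0.00
      vertex 28.00 10.00 14.00
    endloop
  endfacet
  facet normal 1.0000 0.0000 0.0000
    outer loop
      vertex 28.00 0.00 0.00
      vertex 28.00 10.00 14.00
      vertex 28.00 0.00 14.00
    endloop
  endfacet
  facet normal 0.0000 1.0000 0.0000
    outer loop
      vertex 28.00 10.00 0.00
      vertex 7.00 10.00 0.00
      vertex 7.00 10.00 14.00
    endloop
  endfacet
  facet normal 0.0000 1.0000 0.0000
    outer loop
      vertex 28.00 10.00 0.00
      vertex 7.00 10.00 14.00
      vertex 28.00 10.00 14.00
    endloop
  endfacet
  facet normal 1.0000 0.0000 0.0000
    outer loop
      vertex 7.00 10.00 0.00
      vertex 7.00 26.00 0.00
      vertex 7.00 26.00 14.00
    endloop
  endfacet
  facet normal 1.0000 0.0000 0.0000
    outer loop
      vertex 7.00 10.00 0.00
      vertex 7.00 26.00 14.00
      vertex 7.00 10.00 14.00
    endloop
  endfacet
  facet normal 0.0000 1.0000 0.0000
    outer loop
      vertex 7.00 26.00 0.00
      vertex 0.00 26.00 0.00
      vertex 0.00 26.00 14.00
    endloop
  endfacet
  facet normal 0.0000 1.0000 0.0000
    outer loop
      vertex 7.00 26.00 0.00
      vertex 0.00 26.00 14.00
      vertex 7.00 26.00 14.00
    endloop
  endfacet
  facet normal -1.0000 0.0000 0.0000
    outer loop
      vertex 0.00 26.00 0.00
      vertex 0.00 0.00 0.00
      vertex 0.00 0.00 14.00
    endloop
  endfacet
  facet normal -1.0000 0.0000 0.0000
    outer loop
      vertex 0.00 26.00 0.00
      vertex 0.00 0.00 14.00
      vertex 0.00 26.00 14.00
    endloop
  endfacet
endsolid part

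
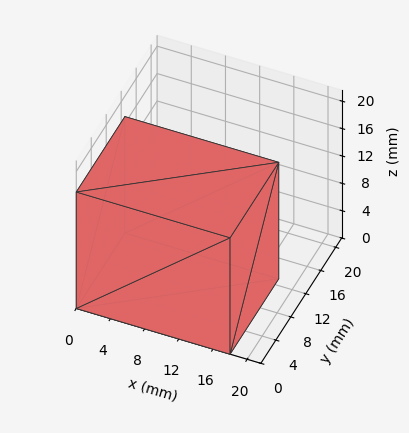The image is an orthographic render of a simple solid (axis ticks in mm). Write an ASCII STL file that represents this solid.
Reading the render: the shape is a rectangular box, roughly 18 × 13 mm footprint and 17 mm tall (dimensions read to the nearest mm from the axis ticks). For the STL, each face is triangulated and given an outward normal.

solid part
  facet normal 0.0000 0.0000 -1.0000
    outer loop
      vertex 18.0 13.0 0.0
      vertex 18.0 0.0 0.0
      vertex 0.0 0.0 0.0
    endloop
  endfacet
  facet normal 0.0000 0.0000 -1.0000
    outer loop
      vertex 0.0 13.0 0.0
      vertex 18.0 13.0 0.0
      vertex 0.0 0.0 0.0
    endloop
  endfacet
  facet normal 0.0000 0.0000 1.0000
    outer loop
      vertex 0.0 0.0 17.0
      vertex 18.0 0.0 17.0
      vertex 18.0 13.0 17.0
    endloop
  endfacet
  facet normal 0.0000 0.0000 1.0000
    outer loop
      vertex 0.0 0.0 17.0
      vertex 18.0 13.0 17.0
      vertex 0.0 13.0 17.0
    endloop
  endfacet
  facet normal 0.0000 -1.0000 0.0000
    outer loop
      vertex 0.0 0.0 0.0
      vertex 18.0 0.0 0.0
      vertex 18.0 0.0 17.0
    endloop
  endfacet
  facet normal 0.0000 -1.0000 0.0000
    outer loop
      vertex 0.0 0.0 0.0
      vertex 18.0 0.0 17.0
      vertex 0.0 0.0 17.0
    endloop
  endfacet
  facet normal 0.0000 1.0000 0.0000
    outer loop
      vertex 18.0 13.0 17.0
      vertex 18.0 13.0 0.0
      vertex 0.0 13.0 0.0
    endloop
  endfacet
  facet normal 0.0000 1.0000 0.0000
    outer loop
      vertex 0.0 13.0 17.0
      vertex 18.0 13.0 17.0
      vertex 0.0 13.0 0.0
    endloop
  endfacet
  facet normal -1.0000 0.0000 0.0000
    outer loop
      vertex 0.0 13.0 17.0
      vertex 0.0 13.0 0.0
      vertex 0.0 0.0 0.0
    endloop
  endfacet
  facet normal -1.0000 0.0000 0.0000
    outer loop
      vertex 0.0 0.0 17.0
      vertex 0.0 13.0 17.0
      vertex 0.0 0.0 0.0
    endloop
  endfacet
  facet normal 1.0000 0.0000 0.0000
    outer loop
      vertex 18.0 0.0 0.0
      vertex 18.0 13.0 0.0
      vertex 18.0 13.0 17.0
    endloop
  endfacet
  facet normal 1.0000 0.0000 0.0000
    outer loop
      vertex 18.0 0.0 0.0
      vertex 18.0 13.0 17.0
      vertex 18.0 0.0 17.0
    endloop
  endfacet
endsolid part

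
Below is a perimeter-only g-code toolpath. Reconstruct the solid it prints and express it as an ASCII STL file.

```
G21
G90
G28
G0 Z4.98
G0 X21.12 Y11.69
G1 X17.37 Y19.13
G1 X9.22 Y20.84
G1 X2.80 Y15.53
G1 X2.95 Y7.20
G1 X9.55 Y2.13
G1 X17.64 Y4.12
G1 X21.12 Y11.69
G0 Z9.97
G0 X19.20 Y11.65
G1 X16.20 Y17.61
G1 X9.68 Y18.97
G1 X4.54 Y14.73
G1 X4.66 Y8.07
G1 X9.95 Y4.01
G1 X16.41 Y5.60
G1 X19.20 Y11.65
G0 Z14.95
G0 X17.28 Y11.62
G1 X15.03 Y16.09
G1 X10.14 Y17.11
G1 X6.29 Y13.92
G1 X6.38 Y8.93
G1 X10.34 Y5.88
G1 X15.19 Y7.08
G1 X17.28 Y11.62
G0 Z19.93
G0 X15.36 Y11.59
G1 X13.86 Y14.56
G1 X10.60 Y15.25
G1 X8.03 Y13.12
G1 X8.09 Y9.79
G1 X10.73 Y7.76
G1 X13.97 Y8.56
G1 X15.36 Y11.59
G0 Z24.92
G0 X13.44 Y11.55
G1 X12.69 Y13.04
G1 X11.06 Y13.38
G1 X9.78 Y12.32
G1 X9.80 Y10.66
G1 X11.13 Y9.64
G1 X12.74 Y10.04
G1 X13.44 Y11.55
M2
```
solid part
  facet normal 0.0000 0.0000 -1.0000
    outer loop
      vertex 8.76 22.70 0.00
      vertex 18.54 20.65 0.00
      vertex 23.04 11.72 0.00
    endloop
  endfacet
  facet normal 0.0000 0.0000 -1.0000
    outer loop
      vertex 1.05 16.33 0.00
      vertex 8.76 22.70 0.00
      vertex 23.04 11.72 0.00
    endloop
  endfacet
  facet normal 0.0000 0.0000 -1.0000
    outer loop
      vertex 1.23 6.34 0.00
      vertex 1.05 16.33 0.00
      vertex 23.04 11.72 0.00
    endloop
  endfacet
  facet normal 0.0000 0.0000 -1.0000
    outer loop
      vertex 9.16 0.25 0.00
      vertex 1.23 6.34 0.00
      vertex 23.04 11.72 0.00
    endloop
  endfacet
  facet normal 0.0000 0.0000 -1.0000
    outer loop
      vertex 18.86 2.64 0.00
      vertex 9.16 0.25 0.00
      vertex 23.04 11.72 0.00
    endloop
  endfacet
  facet normal 0.8437 0.4251 0.3279
    outer loop
      vertex 23.04 11.72 0.00
      vertex 18.54 20.65 0.00
      vertex 11.52 11.52 29.90
    endloop
  endfacet
  facet normal 0.1938 0.9246 0.3278
    outer loop
      vertex 18.54 20.65 0.00
      vertex 8.76 22.70 0.00
      vertex 11.52 11.52 29.90
    endloop
  endfacet
  facet normal -0.6017 0.7283 0.3279
    outer loop
      vertex 8.76 22.70 0.00
      vertex 1.05 16.33 0.00
      vertex 11.52 11.52 29.90
    endloop
  endfacet
  facet normal -0.9445 -0.0170 0.3280
    outer loop
      vertex 1.05 16.33 0.00
      vertex 1.23 6.34 0.00
      vertex 11.52 11.52 29.90
    endloop
  endfacet
  facet normal -0.5754 -0.7493 0.3278
    outer loop
      vertex 1.23 6.34 0.00
      vertex 9.16 0.25 0.00
      vertex 11.52 11.52 29.90
    endloop
  endfacet
  facet normal 0.2260 -0.9173 0.3279
    outer loop
      vertex 9.16 0.25 0.00
      vertex 18.86 2.64 0.00
      vertex 11.52 11.52 29.90
    endloop
  endfacet
  facet normal 0.8581 -0.3950 0.3280
    outer loop
      vertex 18.86 2.64 0.00
      vertex 23.04 11.72 0.00
      vertex 11.52 11.52 29.90
    endloop
  endfacet
endsolid part

The G0 Z moves step by Δz≈4.98 mm. The G1 loops shrink linearly with z, so the solid tapers from its base footprint up to z≈29.9. Closing with a flat bottom cap and the tapered top and triangulating gives 12 facets — a regular 7-sided pyramid, base circumscribed radius ≈ 11.5 mm, apex at z ≈ 29.9 mm.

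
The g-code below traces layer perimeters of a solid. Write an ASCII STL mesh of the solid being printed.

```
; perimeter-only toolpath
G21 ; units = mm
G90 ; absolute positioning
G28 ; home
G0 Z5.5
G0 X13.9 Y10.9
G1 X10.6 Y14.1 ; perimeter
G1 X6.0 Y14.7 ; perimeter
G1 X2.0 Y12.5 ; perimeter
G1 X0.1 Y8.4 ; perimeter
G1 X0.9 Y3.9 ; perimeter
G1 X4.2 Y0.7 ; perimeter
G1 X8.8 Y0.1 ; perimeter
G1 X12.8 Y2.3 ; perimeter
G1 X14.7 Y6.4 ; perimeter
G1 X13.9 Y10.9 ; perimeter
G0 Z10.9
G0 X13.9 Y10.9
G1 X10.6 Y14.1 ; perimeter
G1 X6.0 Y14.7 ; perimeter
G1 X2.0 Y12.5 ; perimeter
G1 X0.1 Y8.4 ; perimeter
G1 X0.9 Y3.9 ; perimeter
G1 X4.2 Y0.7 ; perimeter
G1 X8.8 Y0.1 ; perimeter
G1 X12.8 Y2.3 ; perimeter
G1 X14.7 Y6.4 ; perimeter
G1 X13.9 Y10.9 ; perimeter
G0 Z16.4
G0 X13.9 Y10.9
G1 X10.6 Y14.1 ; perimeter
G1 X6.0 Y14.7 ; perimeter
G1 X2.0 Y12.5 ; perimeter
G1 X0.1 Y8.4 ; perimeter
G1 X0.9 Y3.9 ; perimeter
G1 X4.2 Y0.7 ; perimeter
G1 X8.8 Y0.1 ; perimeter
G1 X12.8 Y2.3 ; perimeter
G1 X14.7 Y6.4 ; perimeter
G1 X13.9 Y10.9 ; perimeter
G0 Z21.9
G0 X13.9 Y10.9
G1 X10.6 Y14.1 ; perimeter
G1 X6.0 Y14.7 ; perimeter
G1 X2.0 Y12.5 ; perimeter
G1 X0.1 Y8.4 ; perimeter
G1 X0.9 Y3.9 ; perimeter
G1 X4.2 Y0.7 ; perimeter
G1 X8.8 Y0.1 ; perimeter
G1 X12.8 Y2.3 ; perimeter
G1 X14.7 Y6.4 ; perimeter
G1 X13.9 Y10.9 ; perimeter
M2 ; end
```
solid part
  facet normal 0.0000 0.0000 -1.0000
    outer loop
      vertex 6.0 14.7 0.0
      vertex 10.6 14.1 0.0
      vertex 13.9 10.9 0.0
    endloop
  endfacet
  facet normal 0.0000 0.0000 -1.0000
    outer loop
      vertex 2.0 12.5 0.0
      vertex 6.0 14.7 0.0
      vertex 13.9 10.9 0.0
    endloop
  endfacet
  facet normal 0.0000 0.0000 -1.0000
    outer loop
      vertex 0.1 8.4 0.0
      vertex 2.0 12.5 0.0
      vertex 13.9 10.9 0.0
    endloop
  endfacet
  facet normal 0.0000 0.0000 -1.0000
    outer loop
      vertex 0.9 3.9 0.0
      vertex 0.1 8.4 0.0
      vertex 13.9 10.9 0.0
    endloop
  endfacet
  facet normal 0.0000 0.0000 -1.0000
    outer loop
      vertex 4.2 0.7 0.0
      vertex 0.9 3.9 0.0
      vertex 13.9 10.9 0.0
    endloop
  endfacet
  facet normal 0.0000 0.0000 -1.0000
    outer loop
      vertex 8.8 0.1 0.0
      vertex 4.2 0.7 0.0
      vertex 13.9 10.9 0.0
    endloop
  endfacet
  facet normal 0.0000 0.0000 -1.0000
    outer loop
      vertex 12.8 2.3 0.0
      vertex 8.8 0.1 0.0
      vertex 13.9 10.9 0.0
    endloop
  endfacet
  facet normal 0.0000 0.0000 -1.0000
    outer loop
      vertex 14.7 6.4 0.0
      vertex 12.8 2.3 0.0
      vertex 13.9 10.9 0.0
    endloop
  endfacet
  facet normal 0.0000 0.0000 1.0000
    outer loop
      vertex 13.9 10.9 21.9
      vertex 10.6 14.1 21.9
      vertex 6.0 14.7 21.9
    endloop
  endfacet
  facet normal 0.0000 0.0000 1.0000
    outer loop
      vertex 13.9 10.9 21.9
      vertex 6.0 14.7 21.9
      vertex 2.0 12.5 21.9
    endloop
  endfacet
  facet normal 0.0000 0.0000 1.0000
    outer loop
      vertex 13.9 10.9 21.9
      vertex 2.0 12.5 21.9
      vertex 0.1 8.4 21.9
    endloop
  endfacet
  facet normal 0.0000 0.0000 1.0000
    outer loop
      vertex 13.9 10.9 21.9
      vertex 0.1 8.4 21.9
      vertex 0.9 3.9 21.9
    endloop
  endfacet
  facet normal 0.0000 0.0000 1.0000
    outer loop
      vertex 13.9 10.9 21.9
      vertex 0.9 3.9 21.9
      vertex 4.2 0.7 21.9
    endloop
  endfacet
  facet normal 0.0000 0.0000 1.0000
    outer loop
      vertex 13.9 10.9 21.9
      vertex 4.2 0.7 21.9
      vertex 8.8 0.1 21.9
    endloop
  endfacet
  facet normal 0.0000 0.0000 1.0000
    outer loop
      vertex 13.9 10.9 21.9
      vertex 8.8 0.1 21.9
      vertex 12.8 2.3 21.9
    endloop
  endfacet
  facet normal 0.0000 0.0000 1.0000
    outer loop
      vertex 13.9 10.9 21.9
      vertex 12.8 2.3 21.9
      vertex 14.7 6.4 21.9
    endloop
  endfacet
  facet normal 0.6961 0.7179 0.0000
    outer loop
      vertex 13.9 10.9 0.0
      vertex 10.6 14.1 0.0
      vertex 10.6 14.1 21.9
    endloop
  endfacet
  facet normal 0.6961 0.7179 0.0000
    outer loop
      vertex 13.9 10.9 0.0
      vertex 10.6 14.1 21.9
      vertex 13.9 10.9 21.9
    endloop
  endfacet
  facet normal 0.1293 0.9916 0.0000
    outer loop
      vertex 10.6 14.1 0.0
      vertex 6.0 14.7 0.0
      vertex 6.0 14.7 21.9
    endloop
  endfacet
  facet normal 0.1293 0.9916 0.0000
    outer loop
      vertex 10.6 14.1 0.0
      vertex 6.0 14.7 21.9
      vertex 10.6 14.1 21.9
    endloop
  endfacet
  facet normal -0.4819 0.8762 0.0000
    outer loop
      vertex 6.0 14.7 0.0
      vertex 2.0 12.5 0.0
      vertex 2.0 12.5 21.9
    endloop
  endfacet
  facet normal -0.4819 0.8762 0.0000
    outer loop
      vertex 6.0 14.7 0.0
      vertex 2.0 12.5 21.9
      vertex 6.0 14.7 21.9
    endloop
  endfacet
  facet normal -0.9073 0.4205 0.0000
    outer loop
      vertex 2.0 12.5 0.0
      vertex 0.1 8.4 0.0
      vertex 0.1 8.4 21.9
    endloop
  endfacet
  facet normal -0.9073 0.4205 0.0000
    outer loop
      vertex 2.0 12.5 0.0
      vertex 0.1 8.4 21.9
      vertex 2.0 12.5 21.9
    endloop
  endfacet
  facet normal -0.9846 -0.1750 0.0000
    outer loop
      vertex 0.1 8.4 0.0
      vertex 0.9 3.9 0.0
      vertex 0.9 3.9 21.9
    endloop
  endfacet
  facet normal -0.9846 -0.1750 0.0000
    outer loop
      vertex 0.1 8.4 0.0
      vertex 0.9 3.9 21.9
      vertex 0.1 8.4 21.9
    endloop
  endfacet
  facet normal -0.6961 -0.7179 0.0000
    outer loop
      vertex 0.9 3.9 0.0
      vertex 4.2 0.7 0.0
      vertex 4.2 0.7 21.9
    endloop
  endfacet
  facet normal -0.6961 -0.7179 0.0000
    outer loop
      vertex 0.9 3.9 0.0
      vertex 4.2 0.7 21.9
      vertex 0.9 3.9 21.9
    endloop
  endfacet
  facet normal -0.1293 -0.9916 0.0000
    outer loop
      vertex 4.2 0.7 0.0
      vertex 8.8 0.1 0.0
      vertex 8.8 0.1 21.9
    endloop
  endfacet
  facet normal -0.1293 -0.9916 0.0000
    outer loop
      vertex 4.2 0.7 0.0
      vertex 8.8 0.1 21.9
      vertex 4.2 0.7 21.9
    endloop
  endfacet
  facet normal 0.4819 -0.8762 0.0000
    outer loop
      vertex 8.8 0.1 0.0
      vertex 12.8 2.3 0.0
      vertex 12.8 2.3 21.9
    endloop
  endfacet
  facet normal 0.4819 -0.8762 0.0000
    outer loop
      vertex 8.8 0.1 0.0
      vertex 12.8 2.3 21.9
      vertex 8.8 0.1 21.9
    endloop
  endfacet
  facet normal 0.9073 -0.4205 0.0000
    outer loop
      vertex 12.8 2.3 0.0
      vertex 14.7 6.4 0.0
      vertex 14.7 6.4 21.9
    endloop
  endfacet
  facet normal 0.9073 -0.4205 0.0000
    outer loop
      vertex 12.8 2.3 0.0
      vertex 14.7 6.4 21.9
      vertex 12.8 2.3 21.9
    endloop
  endfacet
  facet normal 0.9846 0.1750 0.0000
    outer loop
      vertex 14.7 6.4 0.0
      vertex 13.9 10.9 0.0
      vertex 13.9 10.9 21.9
    endloop
  endfacet
  facet normal 0.9846 0.1750 0.0000
    outer loop
      vertex 14.7 6.4 0.0
      vertex 13.9 10.9 21.9
      vertex 14.7 6.4 21.9
    endloop
  endfacet
endsolid part

The G0 Z moves step by Δz≈5.5 mm. Every layer's G1 loop is the same polygon, so the solid is a straight extrusion of it from z=0 to z≈21.9. Closing with flat bottom and top caps and triangulating gives 36 facets — a regular 10-sided prism (a cylinder approximated with 10 flat sides), circumscribed radius ≈ 7.4 mm, height ≈ 21.9 mm.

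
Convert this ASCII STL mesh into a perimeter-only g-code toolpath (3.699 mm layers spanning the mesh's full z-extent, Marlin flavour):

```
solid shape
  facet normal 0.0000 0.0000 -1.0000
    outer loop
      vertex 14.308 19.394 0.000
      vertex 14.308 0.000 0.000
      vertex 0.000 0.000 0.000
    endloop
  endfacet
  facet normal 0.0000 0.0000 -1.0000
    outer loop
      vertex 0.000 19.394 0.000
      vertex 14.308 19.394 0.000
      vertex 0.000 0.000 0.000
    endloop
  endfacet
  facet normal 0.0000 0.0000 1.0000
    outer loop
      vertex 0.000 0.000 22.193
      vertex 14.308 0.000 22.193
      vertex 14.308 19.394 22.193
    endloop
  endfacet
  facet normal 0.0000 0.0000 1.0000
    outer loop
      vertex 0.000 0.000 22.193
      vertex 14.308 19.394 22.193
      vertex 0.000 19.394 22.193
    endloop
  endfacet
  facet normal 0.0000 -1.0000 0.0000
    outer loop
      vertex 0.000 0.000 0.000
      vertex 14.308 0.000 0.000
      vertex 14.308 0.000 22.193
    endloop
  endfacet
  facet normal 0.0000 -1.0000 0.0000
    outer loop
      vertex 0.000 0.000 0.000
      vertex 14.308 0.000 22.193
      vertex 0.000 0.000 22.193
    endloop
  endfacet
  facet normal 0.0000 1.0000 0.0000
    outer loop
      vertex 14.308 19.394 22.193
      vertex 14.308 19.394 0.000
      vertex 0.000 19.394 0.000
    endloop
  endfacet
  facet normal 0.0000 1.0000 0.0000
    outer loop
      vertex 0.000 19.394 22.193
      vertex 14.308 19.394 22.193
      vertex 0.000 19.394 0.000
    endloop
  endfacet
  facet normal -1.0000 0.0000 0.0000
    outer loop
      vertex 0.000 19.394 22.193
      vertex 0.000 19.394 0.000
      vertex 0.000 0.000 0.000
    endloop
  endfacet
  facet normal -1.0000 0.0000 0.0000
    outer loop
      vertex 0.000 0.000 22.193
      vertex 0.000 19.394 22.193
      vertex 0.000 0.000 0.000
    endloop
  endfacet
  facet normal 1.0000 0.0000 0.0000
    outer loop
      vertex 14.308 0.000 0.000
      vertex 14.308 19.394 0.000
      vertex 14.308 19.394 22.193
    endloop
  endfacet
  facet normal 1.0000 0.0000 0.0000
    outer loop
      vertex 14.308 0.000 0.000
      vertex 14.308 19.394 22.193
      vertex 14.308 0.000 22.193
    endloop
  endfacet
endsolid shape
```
; perimeter-only toolpath
G21 ; units = mm
G90 ; absolute positioning
G28 ; home
; layer 1
G0 Z3.699
G0 X0.000 Y0.000
G1 X14.308 Y0.000
G1 X14.308 Y19.394
G1 X0.000 Y19.394
G1 X0.000 Y0.000
; layer 2
G0 Z7.398
G0 X0.000 Y0.000
G1 X14.308 Y0.000
G1 X14.308 Y19.394
G1 X0.000 Y19.394
G1 X0.000 Y0.000
; layer 3
G0 Z11.097
G0 X0.000 Y0.000
G1 X14.308 Y0.000
G1 X14.308 Y19.394
G1 X0.000 Y19.394
G1 X0.000 Y0.000
; layer 4
G0 Z14.795
G0 X0.000 Y0.000
G1 X14.308 Y0.000
G1 X14.308 Y19.394
G1 X0.000 Y19.394
G1 X0.000 Y0.000
; layer 5
G0 Z18.494
G0 X0.000 Y0.000
G1 X14.308 Y0.000
G1 X14.308 Y19.394
G1 X0.000 Y19.394
G1 X0.000 Y0.000
; layer 6
G0 Z22.193
G0 X0.000 Y0.000
G1 X14.308 Y0.000
G1 X14.308 Y19.394
G1 X0.000 Y19.394
G1 X0.000 Y0.000
M2 ; end

The solid is a rectangular box, roughly 14.3 × 19.4 mm footprint and 22.2 mm tall. Slicing at Δz = 3.699 mm — 6 equal slices spanning the solid's height, so layer i sits at z = i·h/6 — gives 6 non-empty perimeters. Each is a 4-segment closed polygon; G0 lifts to the layer z and rapids to the start vertex, then G1 traces the edges.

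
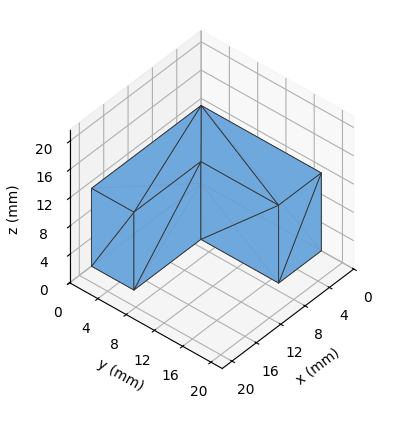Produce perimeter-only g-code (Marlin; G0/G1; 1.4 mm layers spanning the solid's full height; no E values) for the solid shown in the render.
Reading the render: the shape is an L-shaped prism: outer 18 × 17 mm, arm thicknesses ≈ 6 mm (horizontal) and 7 mm (vertical), extruded 11 mm in z (dimensions read to the nearest mm from the axis ticks). For the g-code, the solid's height is divided into equal slices at the stated Δz and each level perimeter traced with G1 moves after a G0 lift.

; perimeter-only toolpath
G21 ; units = mm
G90 ; absolute positioning
G28 ; home
; layer 1
G0 Z1.4
G0 X0.0 Y0.0
G1 X18.0 Y0.0
G1 X18.0 Y6.0
G1 X7.0 Y6.0
G1 X7.0 Y17.0
G1 X0.0 Y17.0
G1 X0.0 Y0.0
; layer 2
G0 Z2.8
G0 X0.0 Y0.0
G1 X18.0 Y0.0
G1 X18.0 Y6.0
G1 X7.0 Y6.0
G1 X7.0 Y17.0
G1 X0.0 Y17.0
G1 X0.0 Y0.0
; layer 3
G0 Z4.1
G0 X0.0 Y0.0
G1 X18.0 Y0.0
G1 X18.0 Y6.0
G1 X7.0 Y6.0
G1 X7.0 Y17.0
G1 X0.0 Y17.0
G1 X0.0 Y0.0
; layer 4
G0 Z5.5
G0 X0.0 Y0.0
G1 X18.0 Y0.0
G1 X18.0 Y6.0
G1 X7.0 Y6.0
G1 X7.0 Y17.0
G1 X0.0 Y17.0
G1 X0.0 Y0.0
; layer 5
G0 Z6.9
G0 X0.0 Y0.0
G1 X18.0 Y0.0
G1 X18.0 Y6.0
G1 X7.0 Y6.0
G1 X7.0 Y17.0
G1 X0.0 Y17.0
G1 X0.0 Y0.0
; layer 6
G0 Z8.2
G0 X0.0 Y0.0
G1 X18.0 Y0.0
G1 X18.0 Y6.0
G1 X7.0 Y6.0
G1 X7.0 Y17.0
G1 X0.0 Y17.0
G1 X0.0 Y0.0
; layer 7
G0 Z9.6
G0 X0.0 Y0.0
G1 X18.0 Y0.0
G1 X18.0 Y6.0
G1 X7.0 Y6.0
G1 X7.0 Y17.0
G1 X0.0 Y17.0
G1 X0.0 Y0.0
; layer 8
G0 Z11.0
G0 X0.0 Y0.0
G1 X18.0 Y0.0
G1 X18.0 Y6.0
G1 X7.0 Y6.0
G1 X7.0 Y17.0
G1 X0.0 Y17.0
G1 X0.0 Y0.0
M2 ; end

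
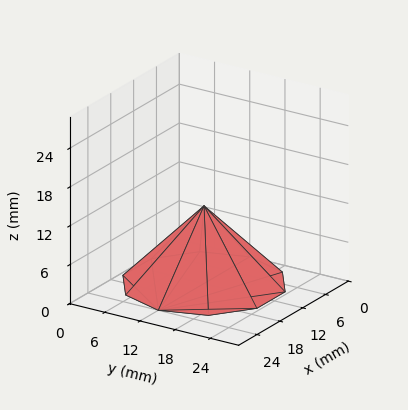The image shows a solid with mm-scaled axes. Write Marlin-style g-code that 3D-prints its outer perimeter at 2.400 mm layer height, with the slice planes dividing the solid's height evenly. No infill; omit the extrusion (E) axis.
Reading the render: the shape is a regular 10-sided pyramid, base circumscribed radius ≈ 12 mm, apex at z ≈ 12 mm (dimensions read to the nearest mm from the axis ticks). For the g-code, the solid's height is divided into equal slices at the stated Δz and each level perimeter traced with G1 moves after a G0 lift.

; perimeter-only toolpath
G21 ; units = mm
G90 ; absolute positioning
G28 ; home
; layer 1
G0 Z2.400
G0 X21.600 Y12.000
G1 X19.766 Y17.642
G1 X14.966 Y21.130
G1 X9.034 Y21.130
G1 X4.234 Y17.642
G1 X2.400 Y12.000
G1 X4.234 Y6.358
G1 X9.034 Y2.870
G1 X14.966 Y2.870
G1 X19.766 Y6.358
G1 X21.600 Y12.000
; layer 2
G0 Z4.800
G0 X19.200 Y12.000
G1 X17.825 Y16.232
G1 X14.225 Y18.848
G1 X9.775 Y18.848
G1 X6.175 Y16.232
G1 X4.800 Y12.000
G1 X6.175 Y7.768
G1 X9.775 Y5.152
G1 X14.225 Y5.152
G1 X17.825 Y7.768
G1 X19.200 Y12.000
; layer 3
G0 Z7.200
G0 X16.800 Y12.000
G1 X15.883 Y14.821
G1 X13.483 Y16.565
G1 X10.517 Y16.565
G1 X8.117 Y14.821
G1 X7.200 Y12.000
G1 X8.117 Y9.179
G1 X10.517 Y7.435
G1 X13.483 Y7.435
G1 X15.883 Y9.179
G1 X16.800 Y12.000
; layer 4
G0 Z9.600
G0 X14.400 Y12.000
G1 X13.942 Y13.411
G1 X12.742 Y14.283
G1 X11.258 Y14.283
G1 X10.058 Y13.411
G1 X9.600 Y12.000
G1 X10.058 Y10.589
G1 X11.258 Y9.717
G1 X12.742 Y9.717
G1 X13.942 Y10.589
G1 X14.400 Y12.000
M2 ; end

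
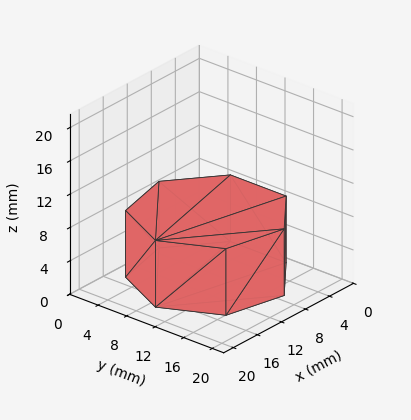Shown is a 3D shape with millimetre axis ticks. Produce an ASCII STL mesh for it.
Reading the render: the shape is a regular 7-sided prism (a cylinder approximated with 7 flat sides), circumscribed radius ≈ 9 mm, height ≈ 8 mm (dimensions read to the nearest mm from the axis ticks). For the STL, each face is triangulated and given an outward normal.

solid part
  facet normal 0.0000 0.0000 -1.0000
    outer loop
      vertex 6.997 17.774 0.000
      vertex 14.611 16.036 0.000
      vertex 18.000 9.000 0.000
    endloop
  endfacet
  facet normal 0.0000 0.0000 -1.0000
    outer loop
      vertex 0.891 12.905 0.000
      vertex 6.997 17.774 0.000
      vertex 18.000 9.000 0.000
    endloop
  endfacet
  facet normal 0.0000 0.0000 -1.0000
    outer loop
      vertex 0.891 5.095 0.000
      vertex 0.891 12.905 0.000
      vertex 18.000 9.000 0.000
    endloop
  endfacet
  facet normal 0.0000 0.0000 -1.0000
    outer loop
      vertex 6.997 0.226 0.000
      vertex 0.891 5.095 0.000
      vertex 18.000 9.000 0.000
    endloop
  endfacet
  facet normal 0.0000 0.0000 -1.0000
    outer loop
      vertex 14.611 1.964 0.000
      vertex 6.997 0.226 0.000
      vertex 18.000 9.000 0.000
    endloop
  endfacet
  facet normal 0.0000 0.0000 1.0000
    outer loop
      vertex 18.000 9.000 8.000
      vertex 14.611 16.036 8.000
      vertex 6.997 17.774 8.000
    endloop
  endfacet
  facet normal 0.0000 0.0000 1.0000
    outer loop
      vertex 18.000 9.000 8.000
      vertex 6.997 17.774 8.000
      vertex 0.891 12.905 8.000
    endloop
  endfacet
  facet normal 0.0000 0.0000 1.0000
    outer loop
      vertex 18.000 9.000 8.000
      vertex 0.891 12.905 8.000
      vertex 0.891 5.095 8.000
    endloop
  endfacet
  facet normal 0.0000 0.0000 1.0000
    outer loop
      vertex 18.000 9.000 8.000
      vertex 0.891 5.095 8.000
      vertex 6.997 0.226 8.000
    endloop
  endfacet
  facet normal 0.0000 0.0000 1.0000
    outer loop
      vertex 18.000 9.000 8.000
      vertex 6.997 0.226 8.000
      vertex 14.611 1.964 8.000
    endloop
  endfacet
  facet normal 0.9009 0.4340 0.0000
    outer loop
      vertex 18.000 9.000 0.000
      vertex 14.611 16.036 0.000
      vertex 14.611 16.036 8.000
    endloop
  endfacet
  facet normal 0.9009 0.4340 0.0000
    outer loop
      vertex 18.000 9.000 0.000
      vertex 14.611 16.036 8.000
      vertex 18.000 9.000 8.000
    endloop
  endfacet
  facet normal 0.2225 0.9749 0.0000
    outer loop
      vertex 14.611 16.036 0.000
      vertex 6.997 17.774 0.000
      vertex 6.997 17.774 8.000
    endloop
  endfacet
  facet normal 0.2225 0.9749 0.0000
    outer loop
      vertex 14.611 16.036 0.000
      vertex 6.997 17.774 8.000
      vertex 14.611 16.036 8.000
    endloop
  endfacet
  facet normal -0.6235 0.7819 0.0000
    outer loop
      vertex 6.997 17.774 0.000
      vertex 0.891 12.905 0.000
      vertex 0.891 12.905 8.000
    endloop
  endfacet
  facet normal -0.6235 0.7819 0.0000
    outer loop
      vertex 6.997 17.774 0.000
      vertex 0.891 12.905 8.000
      vertex 6.997 17.774 8.000
    endloop
  endfacet
  facet normal -1.0000 0.0000 0.0000
    outer loop
      vertex 0.891 12.905 0.000
      vertex 0.891 5.095 0.000
      vertex 0.891 5.095 8.000
    endloop
  endfacet
  facet normal -1.0000 0.0000 0.0000
    outer loop
      vertex 0.891 12.905 0.000
      vertex 0.891 5.095 8.000
      vertex 0.891 12.905 8.000
    endloop
  endfacet
  facet normal -0.6235 -0.7819 0.0000
    outer loop
      vertex 0.891 5.095 0.000
      vertex 6.997 0.226 0.000
      vertex 6.997 0.226 8.000
    endloop
  endfacet
  facet normal -0.6235 -0.7819 0.0000
    outer loop
      vertex 0.891 5.095 0.000
      vertex 6.997 0.226 8.000
      vertex 0.891 5.095 8.000
    endloop
  endfacet
  facet normal 0.2225 -0.9749 0.0000
    outer loop
      vertex 6.997 0.226 0.000
      vertex 14.611 1.964 0.000
      vertex 14.611 1.964 8.000
    endloop
  endfacet
  facet normal 0.2225 -0.9749 0.0000
    outer loop
      vertex 6.997 0.226 0.000
      vertex 14.611 1.964 8.000
      vertex 6.997 0.226 8.000
    endloop
  endfacet
  facet normal 0.9009 -0.4340 0.0000
    outer loop
      vertex 14.611 1.964 0.000
      vertex 18.000 9.000 0.000
      vertex 18.000 9.000 8.000
    endloop
  endfacet
  facet normal 0.9009 -0.4340 0.0000
    outer loop
      vertex 14.611 1.964 0.000
      vertex 18.000 9.000 8.000
      vertex 14.611 1.964 8.000
    endloop
  endfacet
endsolid part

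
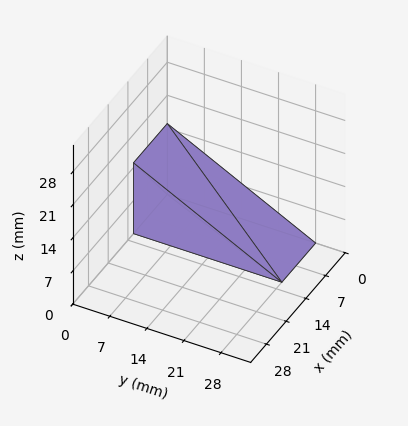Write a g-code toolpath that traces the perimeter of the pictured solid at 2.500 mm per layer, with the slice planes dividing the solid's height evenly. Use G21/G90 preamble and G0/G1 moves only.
Reading the render: the shape is a wedge (ramp): 12 × 28 mm base, rising to 15 mm along the y=0 edge and sloping linearly to z=0 at y=28 (dimensions read to the nearest mm from the axis ticks). For the g-code, the solid's height is divided into equal slices at the stated Δz and each level perimeter traced with G1 moves after a G0 lift.

; perimeter-only toolpath
G21 ; units = mm
G90 ; absolute positioning
G28 ; home
; layer 1
G0 Z2.500
G0 X0.000 Y0.000
G1 X12.000 Y0.000
G1 X12.000 Y23.333
G1 X0.000 Y23.333
G1 X0.000 Y0.000
; layer 2
G0 Z5.000
G0 X0.000 Y0.000
G1 X12.000 Y0.000
G1 X12.000 Y18.667
G1 X0.000 Y18.667
G1 X0.000 Y0.000
; layer 3
G0 Z7.500
G0 X0.000 Y0.000
G1 X12.000 Y0.000
G1 X12.000 Y14.000
G1 X0.000 Y14.000
G1 X0.000 Y0.000
; layer 4
G0 Z10.000
G0 X0.000 Y0.000
G1 X12.000 Y0.000
G1 X12.000 Y9.333
G1 X0.000 Y9.333
G1 X0.000 Y0.000
; layer 5
G0 Z12.500
G0 X0.000 Y0.000
G1 X12.000 Y0.000
G1 X12.000 Y4.667
G1 X0.000 Y4.667
G1 X0.000 Y0.000
M2 ; end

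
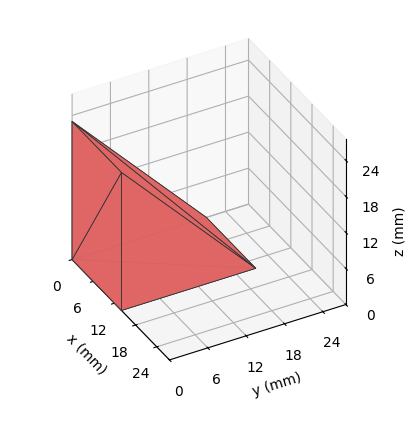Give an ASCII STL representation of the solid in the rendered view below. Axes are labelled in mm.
Reading the render: the shape is a wedge (ramp): 14 × 21 mm base, rising to 23 mm along the y=0 edge and sloping linearly to z=0 at y=21 (dimensions read to the nearest mm from the axis ticks). For the STL, each face is triangulated and given an outward normal.

solid part
  facet normal 0.0000 0.0000 -1.0000
    outer loop
      vertex 14.00 21.00 0.00
      vertex 14.00 0.00 0.00
      vertex 0.00 0.00 0.00
    endloop
  endfacet
  facet normal 0.0000 0.0000 -1.0000
    outer loop
      vertex 0.00 21.00 0.00
      vertex 14.00 21.00 0.00
      vertex 0.00 0.00 0.00
    endloop
  endfacet
  facet normal 0.0000 -1.0000 0.0000
    outer loop
      vertex 0.00 0.00 0.00
      vertex 14.00 0.00 0.00
      vertex 14.00 0.00 23.00
    endloop
  endfacet
  facet normal 0.0000 -1.0000 0.0000
    outer loop
      vertex 0.00 0.00 0.00
      vertex 14.00 0.00 23.00
      vertex 0.00 0.00 23.00
    endloop
  endfacet
  facet normal 0.0000 0.7385 0.6743
    outer loop
      vertex 0.00 0.00 23.00
      vertex 14.00 0.00 23.00
      vertex 14.00 21.00 0.00
    endloop
  endfacet
  facet normal 0.0000 0.7385 0.6743
    outer loop
      vertex 0.00 0.00 23.00
      vertex 14.00 21.00 0.00
      vertex 0.00 21.00 0.00
    endloop
  endfacet
  facet normal -1.0000 0.0000 0.0000
    outer loop
      vertex 0.00 0.00 23.00
      vertex 0.00 21.00 0.00
      vertex 0.00 0.00 0.00
    endloop
  endfacet
  facet normal 1.0000 0.0000 0.0000
    outer loop
      vertex 14.00 0.00 0.00
      vertex 14.00 21.00 0.00
      vertex 14.00 0.00 23.00
    endloop
  endfacet
endsolid part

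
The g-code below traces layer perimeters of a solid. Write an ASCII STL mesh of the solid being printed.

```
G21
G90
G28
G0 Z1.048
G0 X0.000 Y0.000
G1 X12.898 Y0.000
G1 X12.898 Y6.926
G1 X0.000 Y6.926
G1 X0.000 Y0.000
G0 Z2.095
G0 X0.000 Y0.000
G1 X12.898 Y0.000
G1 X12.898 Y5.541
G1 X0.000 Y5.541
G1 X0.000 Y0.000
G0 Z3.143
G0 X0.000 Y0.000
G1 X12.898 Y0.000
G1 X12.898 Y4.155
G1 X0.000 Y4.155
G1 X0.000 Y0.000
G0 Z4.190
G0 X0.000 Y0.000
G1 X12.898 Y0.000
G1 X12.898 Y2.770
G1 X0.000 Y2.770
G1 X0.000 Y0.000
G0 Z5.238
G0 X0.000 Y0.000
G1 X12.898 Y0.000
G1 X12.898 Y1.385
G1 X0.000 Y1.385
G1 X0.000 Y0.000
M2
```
solid part
  facet normal 0.0000 0.0000 -1.0000
    outer loop
      vertex 12.898 8.311 0.000
      vertex 12.898 0.000 0.000
      vertex 0.000 0.000 0.000
    endloop
  endfacet
  facet normal 0.0000 0.0000 -1.0000
    outer loop
      vertex 0.000 8.311 0.000
      vertex 12.898 8.311 0.000
      vertex 0.000 0.000 0.000
    endloop
  endfacet
  facet normal 0.0000 -1.0000 0.0000
    outer loop
      vertex 0.000 0.000 0.000
      vertex 12.898 0.000 0.000
      vertex 12.898 0.000 6.285
    endloop
  endfacet
  facet normal 0.0000 -1.0000 0.0000
    outer loop
      vertex 0.000 0.000 0.000
      vertex 12.898 0.000 6.285
      vertex 0.000 0.000 6.285
    endloop
  endfacet
  facet normal 0.0000 0.6032 0.7976
    outer loop
      vertex 0.000 0.000 6.285
      vertex 12.898 0.000 6.285
      vertex 12.898 8.311 0.000
    endloop
  endfacet
  facet normal 0.0000 0.6032 0.7976
    outer loop
      vertex 0.000 0.000 6.285
      vertex 12.898 8.311 0.000
      vertex 0.000 8.311 0.000
    endloop
  endfacet
  facet normal -1.0000 0.0000 0.0000
    outer loop
      vertex 0.000 0.000 6.285
      vertex 0.000 8.311 0.000
      vertex 0.000 0.000 0.000
    endloop
  endfacet
  facet normal 1.0000 0.0000 0.0000
    outer loop
      vertex 12.898 0.000 0.000
      vertex 12.898 8.311 0.000
      vertex 12.898 0.000 6.285
    endloop
  endfacet
endsolid part

The G0 Z moves step by Δz≈1.048 mm. The G1 loops shrink linearly with z, so the solid tapers from its base footprint up to z≈6.29. Closing with a flat bottom cap and the tapered top and triangulating gives 8 facets — a wedge (ramp): 12.9 × 8.31 mm base, rising to 6.29 mm along the y=0 edge and sloping linearly to z=0 at y=8.31.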